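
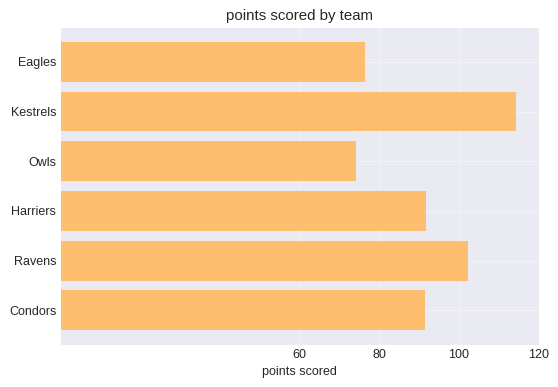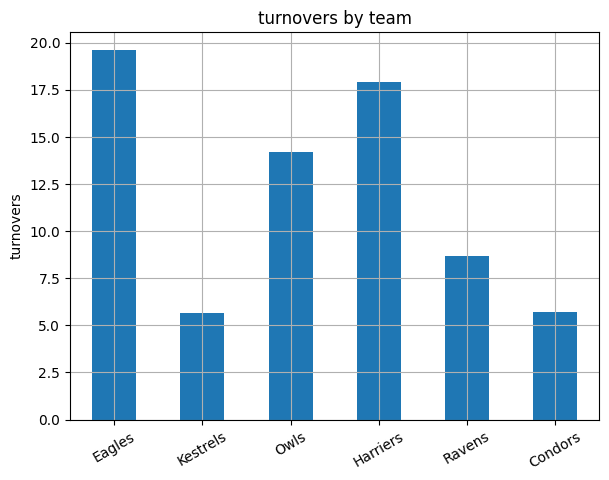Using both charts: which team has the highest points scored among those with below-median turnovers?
Kestrels

Chart 2 median turnovers ≈ 12; below-median teams: Kestrels, Ravens, Condors. Among those, Kestrels has the highest points scored (≈ 120).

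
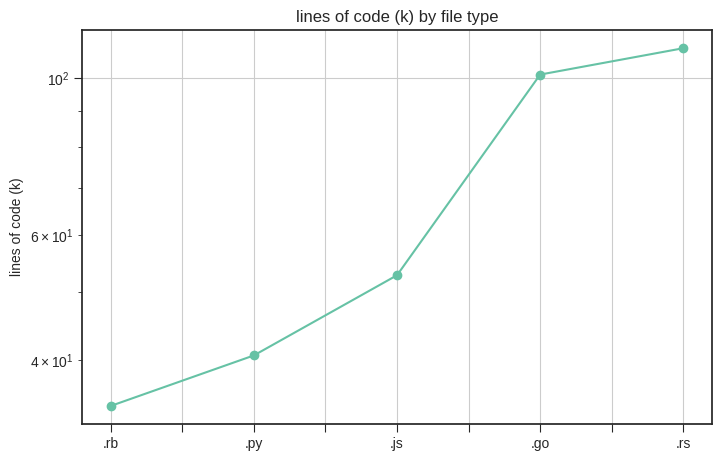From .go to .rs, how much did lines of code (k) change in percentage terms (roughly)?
.go ≈ 100, .rs ≈ 110; (110 − 100) / 100 ≈ +10%.

≈ +10%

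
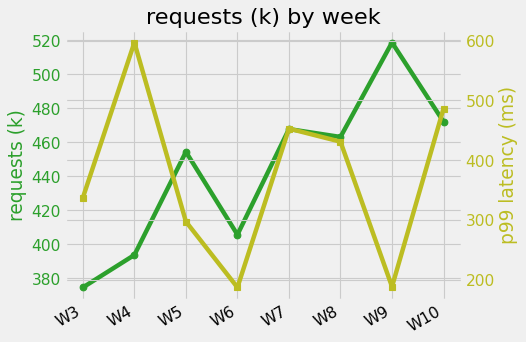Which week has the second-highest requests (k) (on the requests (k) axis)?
Top 3 (on the requests (k) axis): W9 ≈ 520, W10 ≈ 480, W7 ≈ 460.

W10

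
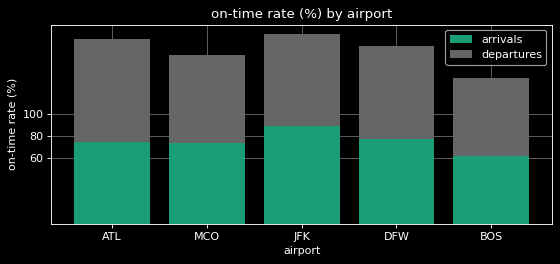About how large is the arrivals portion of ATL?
arrivals top ≈ 80, bottom ≈ 0; segment ≈ 80.

≈ 80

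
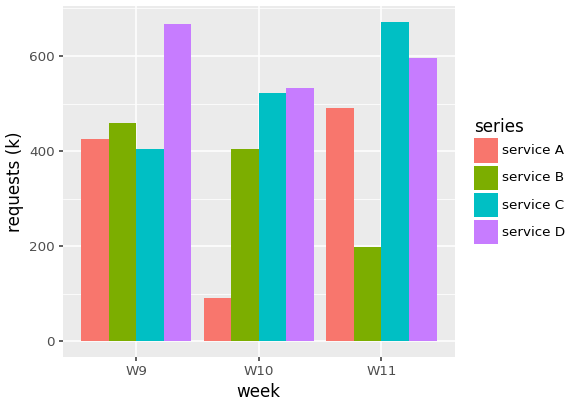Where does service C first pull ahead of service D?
W10: service C ≈ 500 vs service D ≈ 500 (not yet); W11: service C ≈ 700 vs service D ≈ 600 (first crossover).

W11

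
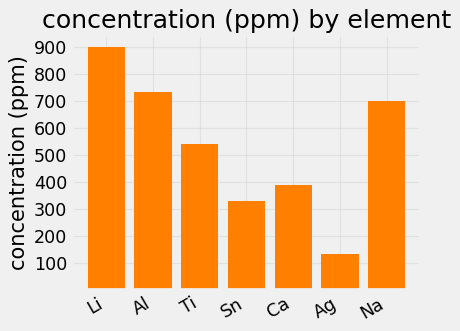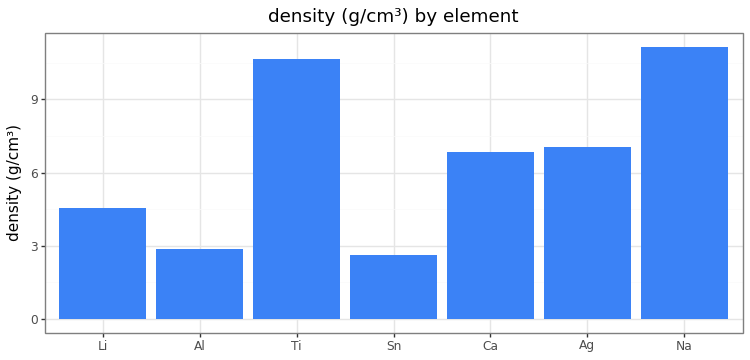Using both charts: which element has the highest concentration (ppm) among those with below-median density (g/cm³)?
Li

Chart 2 median density (g/cm³) ≈ 6; below-median elements: Li, Al, Sn. Among those, Li has the highest concentration (ppm) (≈ 900).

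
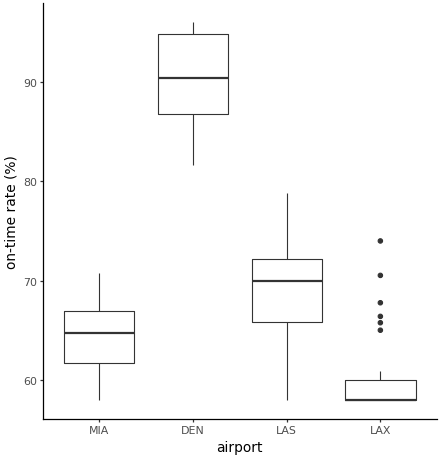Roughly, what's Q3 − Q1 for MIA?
Q3 ≈ 65, Q1 ≈ 60; IQR ≈ 5.

≈ 5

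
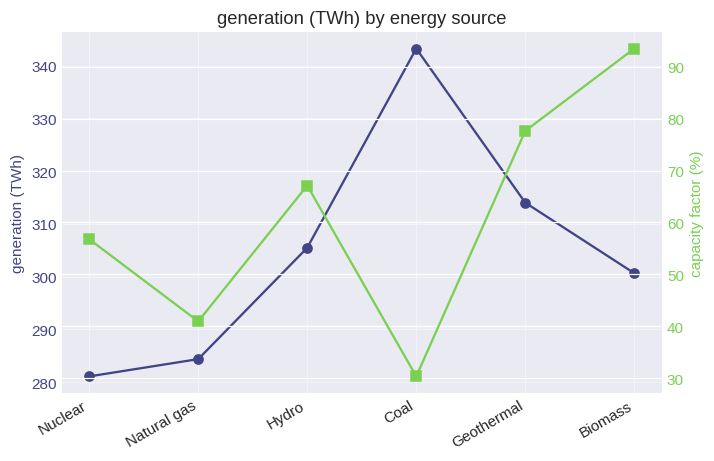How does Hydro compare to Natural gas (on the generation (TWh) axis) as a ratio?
≈ 1.11×

Hydro ≈ 310, Natural gas ≈ 280; 310/280 ≈ 1.11.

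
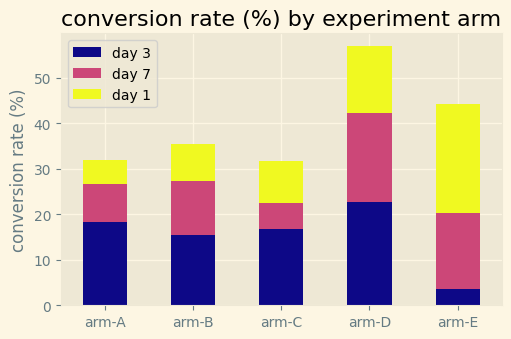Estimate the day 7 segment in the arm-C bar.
day 7 top ≈ 20, bottom ≈ 15; segment ≈ 5.

≈ 5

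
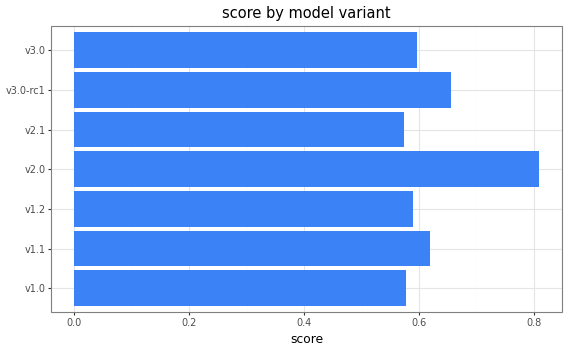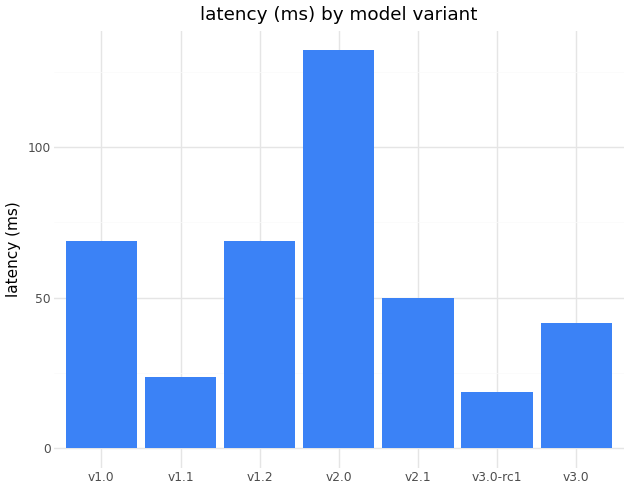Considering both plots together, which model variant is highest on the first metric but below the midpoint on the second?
Chart 2 median latency (ms) ≈ 40; below-median model variants: v1.1, v3.0-rc1, v3.0. Among those, v3.0-rc1 has the highest score (≈ 0.7).

v3.0-rc1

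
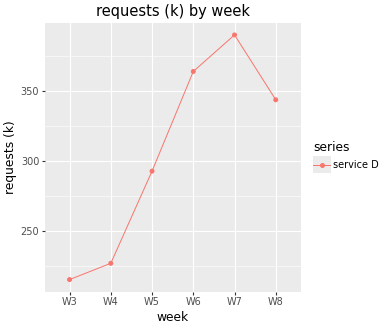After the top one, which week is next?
W6

Top 3: W7 ≈ 380, W6 ≈ 360, W8 ≈ 340.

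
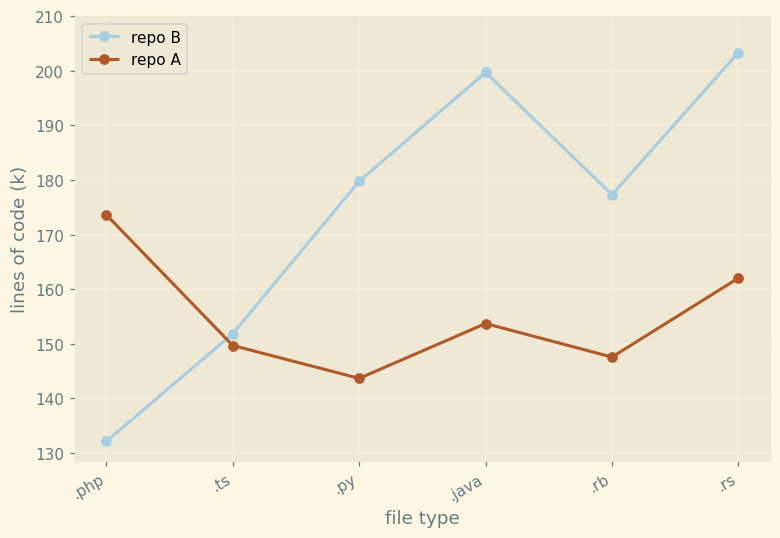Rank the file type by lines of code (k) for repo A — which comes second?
.rs

Top 3 for repo A: .php ≈ 170, .rs ≈ 160, .java ≈ 150.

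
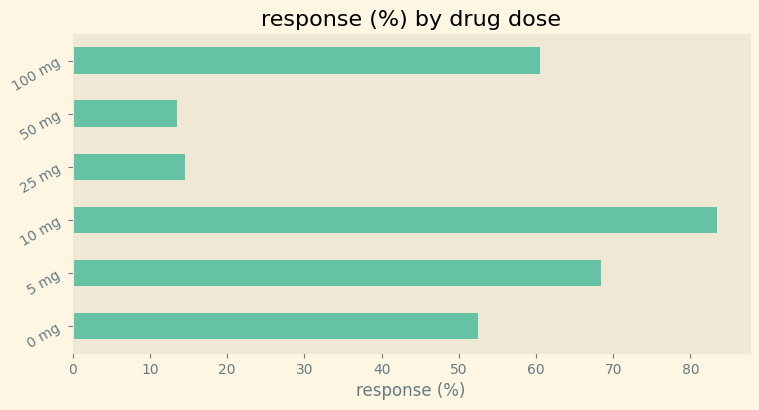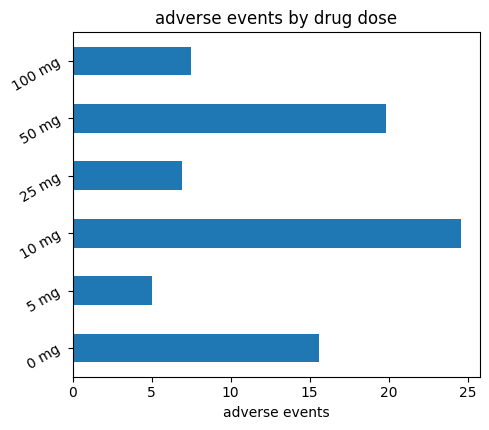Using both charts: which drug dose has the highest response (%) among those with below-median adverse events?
Chart 2 median adverse events ≈ 10; below-median drug doses: 5 mg, 25 mg, 100 mg. Among those, 5 mg has the highest response (%) (≈ 70).

5 mg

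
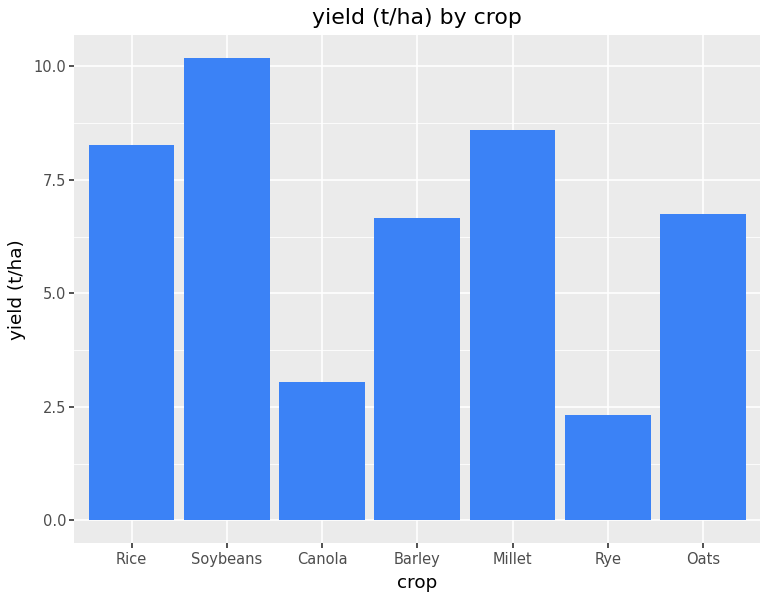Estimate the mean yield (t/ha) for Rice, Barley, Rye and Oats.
≈ 6

(8 + 7 + 2 + 7) / 4 ≈ 6.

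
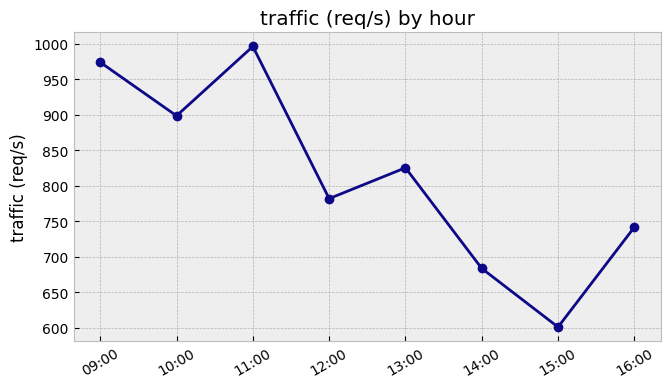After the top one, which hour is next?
09:00

Top 3: 11:00 ≈ 1000, 09:00 ≈ 950, 10:00 ≈ 900.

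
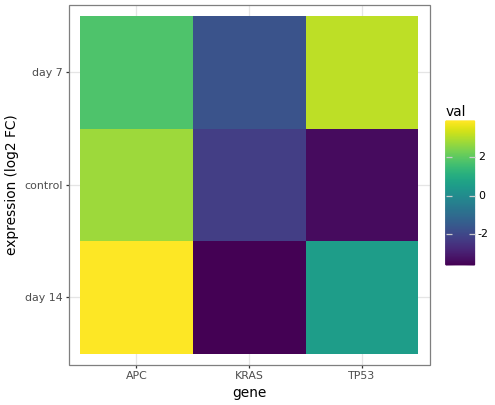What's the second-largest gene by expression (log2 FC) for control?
Top 3 for control: APC ≈ 3, KRAS ≈ -2, TP53 ≈ -3.

KRAS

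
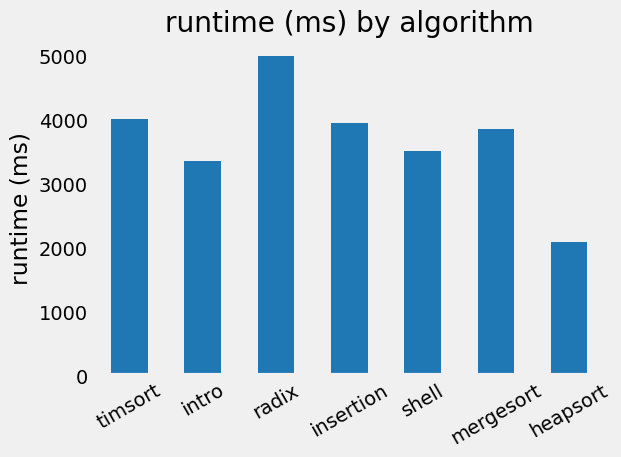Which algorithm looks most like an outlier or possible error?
heapsort ≈ 2000; the rest sit between ≈ 3500 and ≈ 5000.

heapsort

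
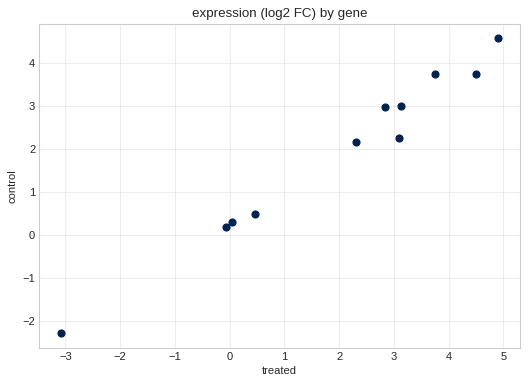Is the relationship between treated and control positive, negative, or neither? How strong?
Points are positively correlated; strong (|r| ≈ 1.0).

positive, strong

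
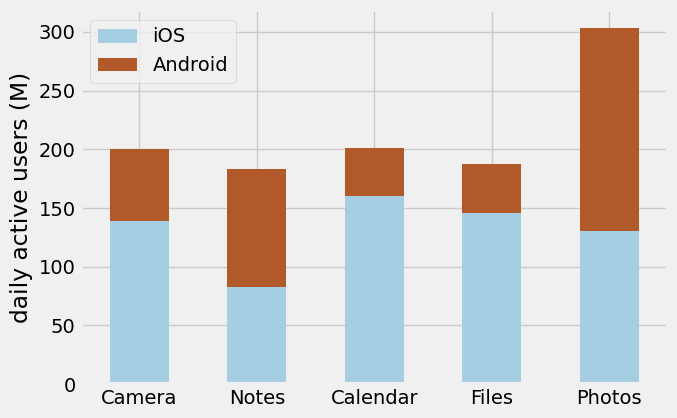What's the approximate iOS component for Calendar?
≈ 150

iOS top ≈ 150, bottom ≈ 0; segment ≈ 150.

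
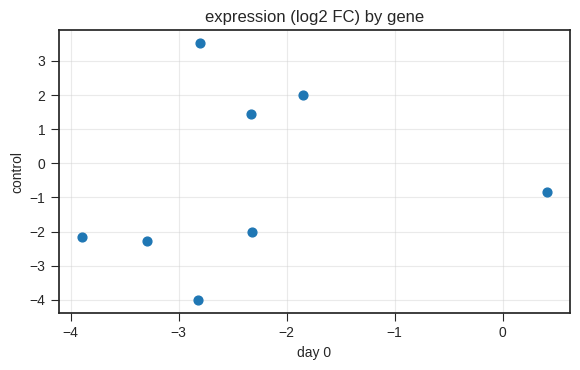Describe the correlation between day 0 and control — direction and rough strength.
Points are roughly uncorrelated; weak (|r| ≈ 0.2).

no clear correlation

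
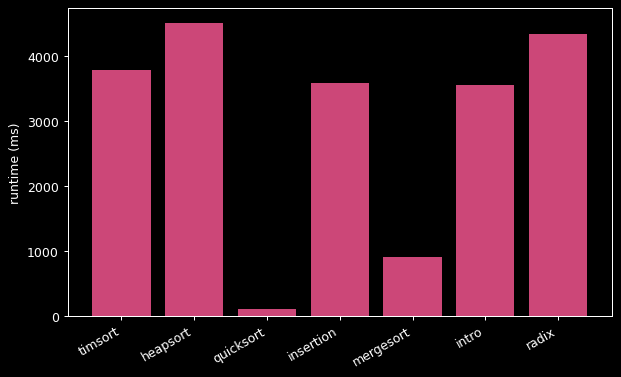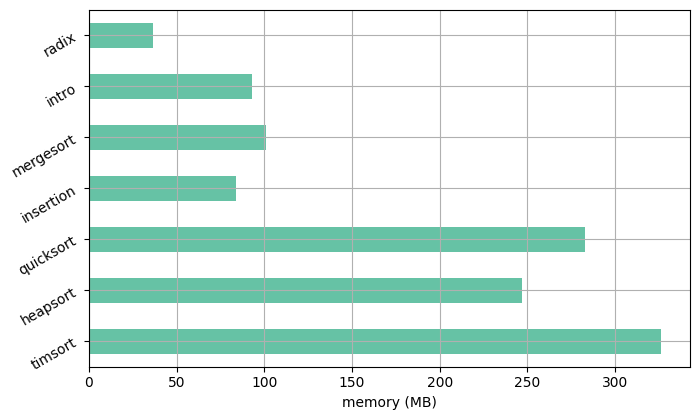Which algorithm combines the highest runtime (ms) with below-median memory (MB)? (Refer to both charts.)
radix

Chart 2 median memory (MB) ≈ 100; below-median algorithms: insertion, intro, radix. Among those, radix has the highest runtime (ms) (≈ 4500).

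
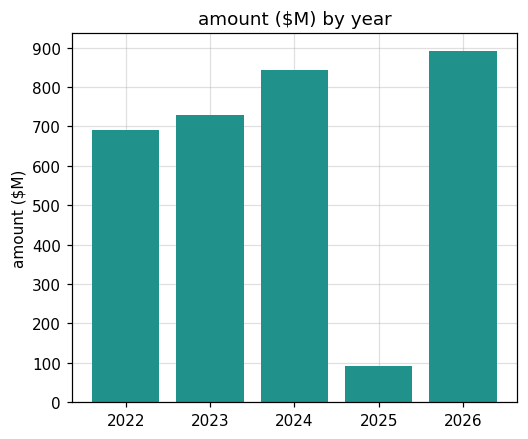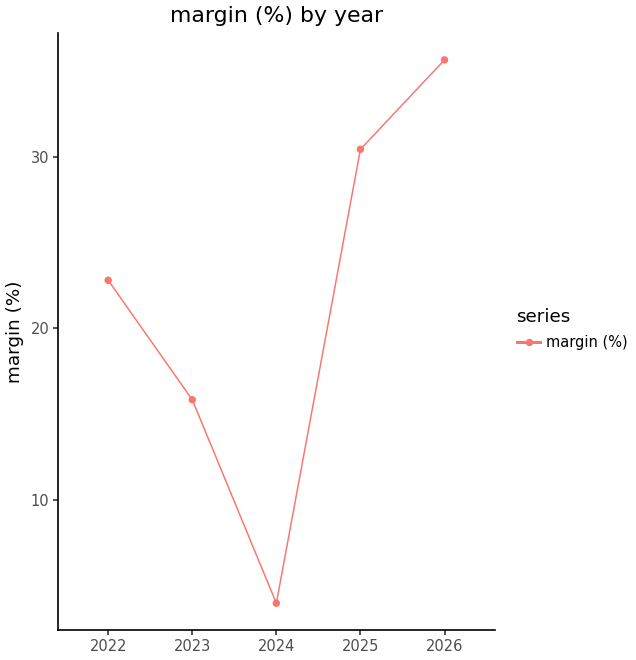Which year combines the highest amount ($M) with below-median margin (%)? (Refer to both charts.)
Chart 2 median margin (%) ≈ 25; below-median years: 2023, 2024. Among those, 2024 has the highest amount ($M) (≈ 800).

2024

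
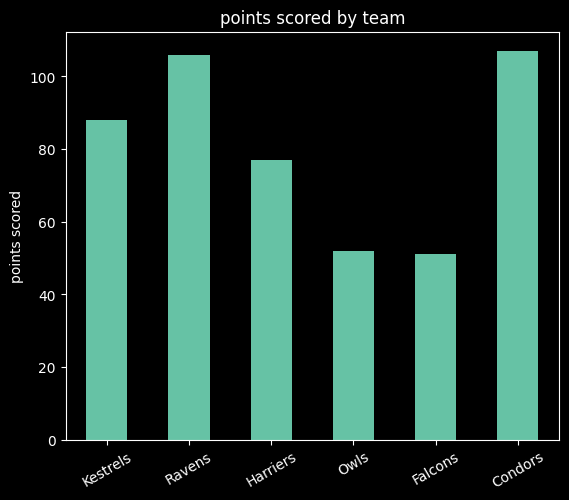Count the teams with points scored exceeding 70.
4

Above 70: Kestrels, Ravens, Harriers, Condors.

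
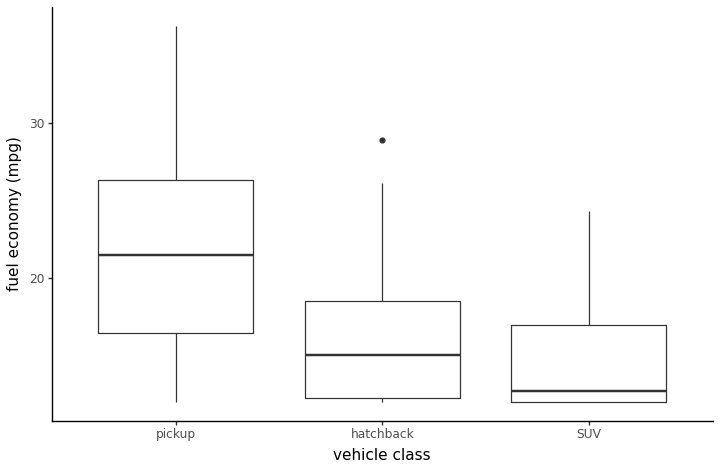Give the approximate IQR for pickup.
≈ 10.0

Q3 ≈ 26.5, Q1 ≈ 16.5; IQR ≈ 10.0.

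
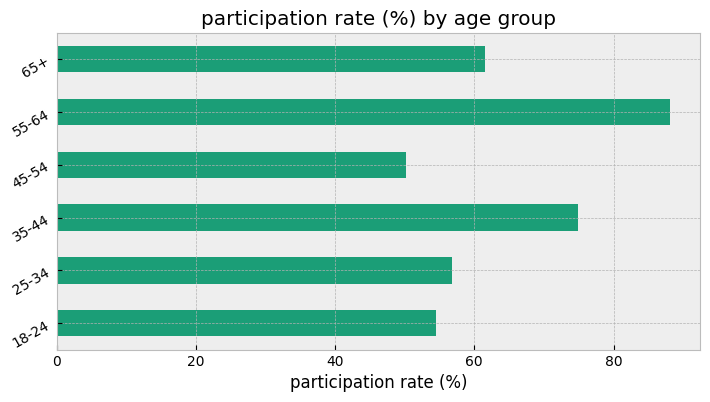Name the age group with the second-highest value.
Top 3: 55-64 ≈ 90, 35-44 ≈ 70, 65+ ≈ 60.

35-44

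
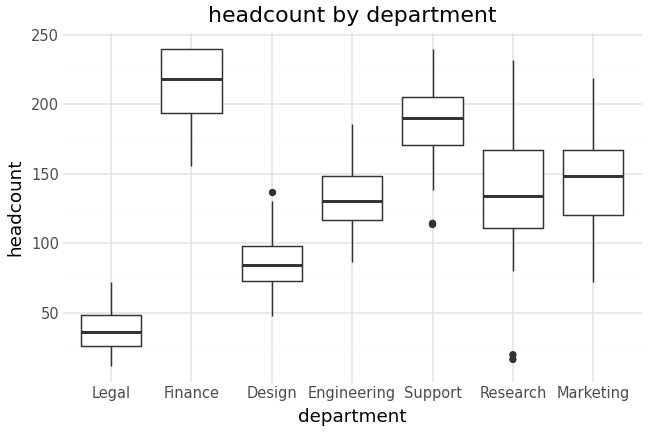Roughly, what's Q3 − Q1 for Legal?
≈ 20

Q3 ≈ 40, Q1 ≈ 20; IQR ≈ 20.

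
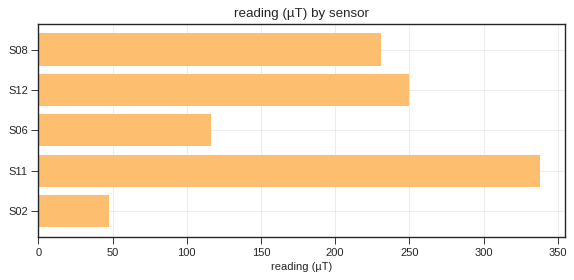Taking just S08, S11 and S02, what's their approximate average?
(250 + 350 + 50) / 3 ≈ 217.

≈ 217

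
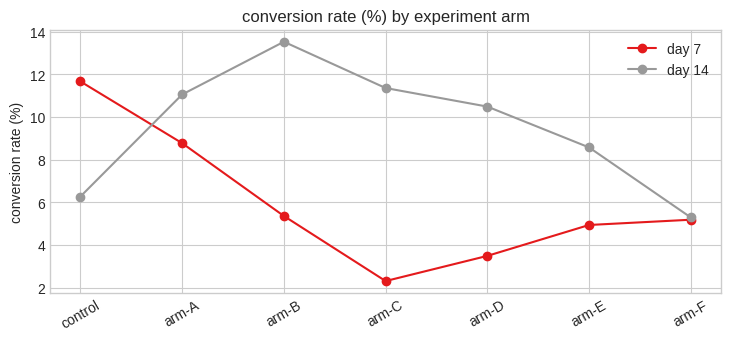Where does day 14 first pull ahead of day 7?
arm-A

control: day 14 ≈ 6 vs day 7 ≈ 12 (not yet); arm-A: day 14 ≈ 11 vs day 7 ≈ 9 (first crossover).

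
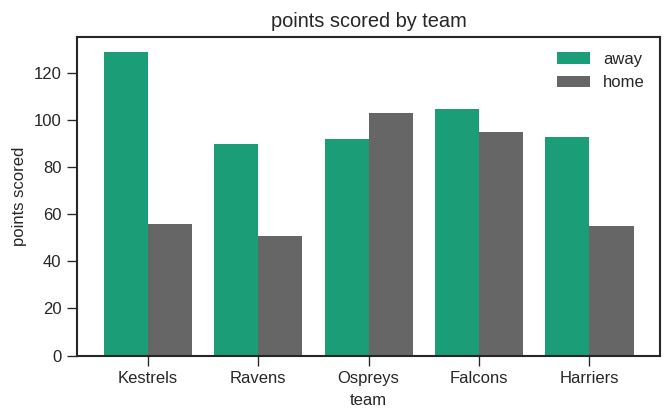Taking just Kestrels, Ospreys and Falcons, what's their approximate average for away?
≈ 107

(120 + 100 + 100) / 3 ≈ 107.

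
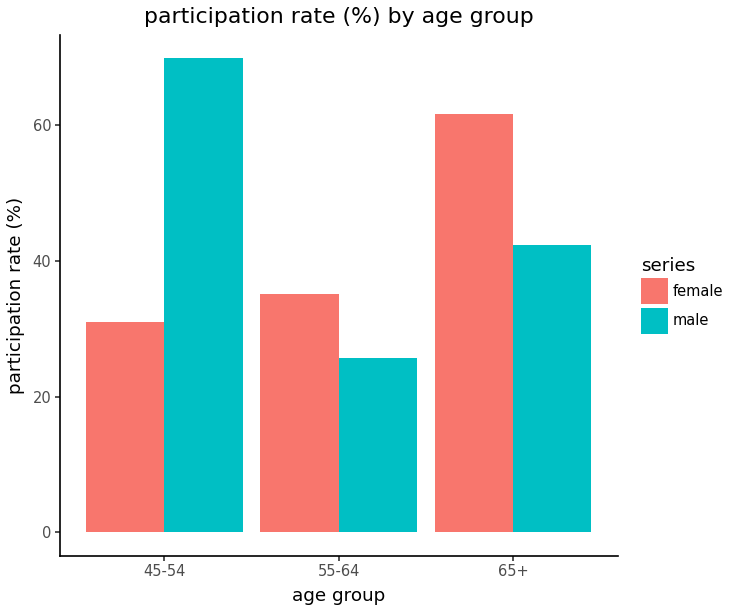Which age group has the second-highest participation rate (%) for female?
55-64

Top 3 for female: 65+ ≈ 60, 55-64 ≈ 40, 45-54 ≈ 30.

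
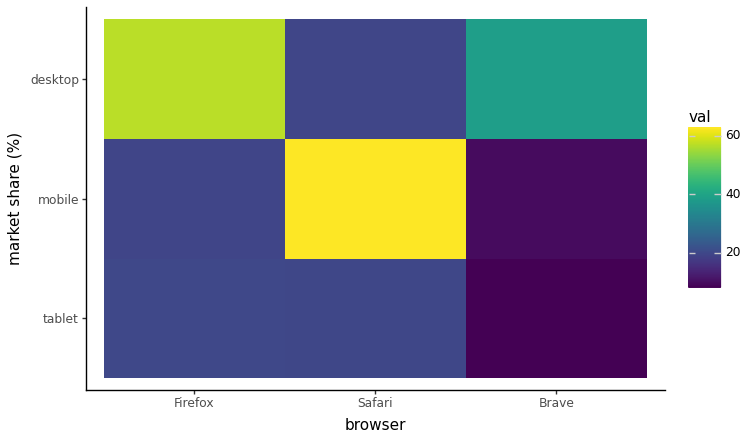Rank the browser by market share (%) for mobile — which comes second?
Firefox

Top 3 for mobile: Safari ≈ 65, Firefox ≈ 20, Brave ≈ 10.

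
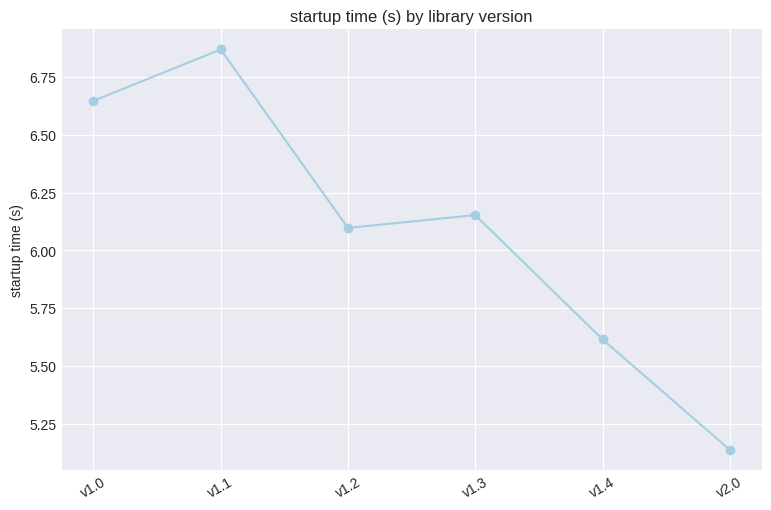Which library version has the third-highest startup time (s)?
Top 4: v1.1 ≈ 6.8, v1.0 ≈ 6.6, v1.3 ≈ 6.2, v1.2 ≈ 6.0.

v1.3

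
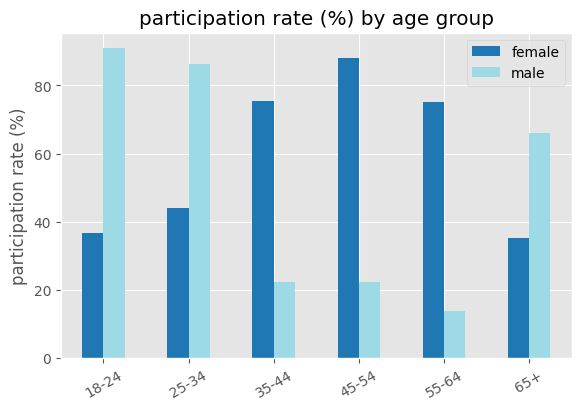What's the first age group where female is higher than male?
25-34: female ≈ 40 vs male ≈ 90 (not yet); 35-44: female ≈ 80 vs male ≈ 20 (first crossover).

35-44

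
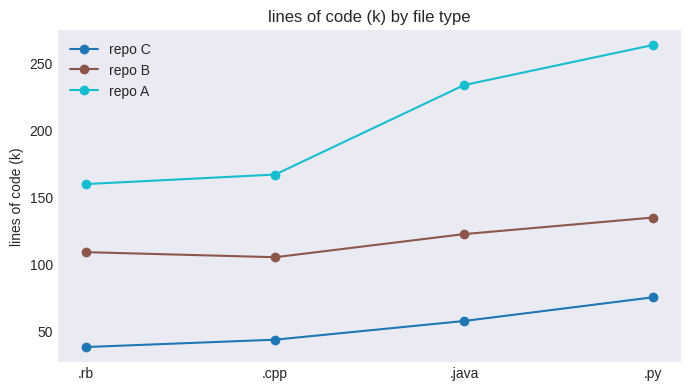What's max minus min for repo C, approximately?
≈ 40

Max .py ≈ 80, min .rb ≈ 40; range ≈ 40.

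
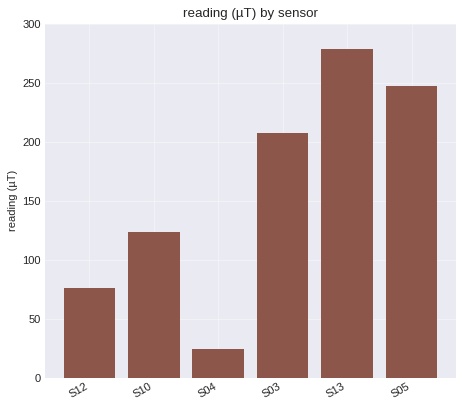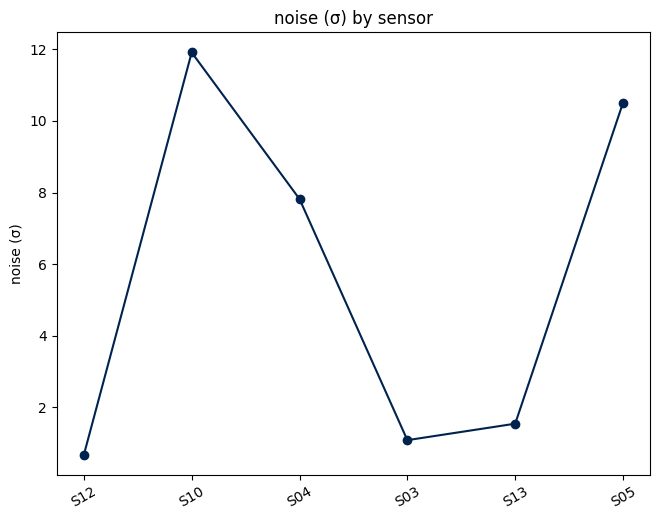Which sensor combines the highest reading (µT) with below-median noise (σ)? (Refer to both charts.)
S13

Chart 2 median noise (σ) ≈ 4; below-median sensors: S12, S03, S13. Among those, S13 has the highest reading (µT) (≈ 300).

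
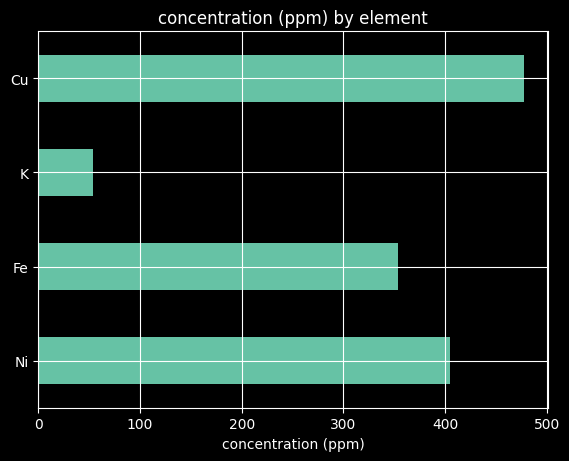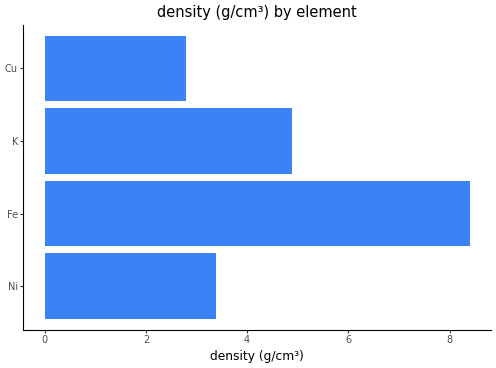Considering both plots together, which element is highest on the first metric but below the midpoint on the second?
Chart 2 median density (g/cm³) ≈ 4; below-median elements: Ni, Cu. Among those, Cu has the highest concentration (ppm) (≈ 500).

Cu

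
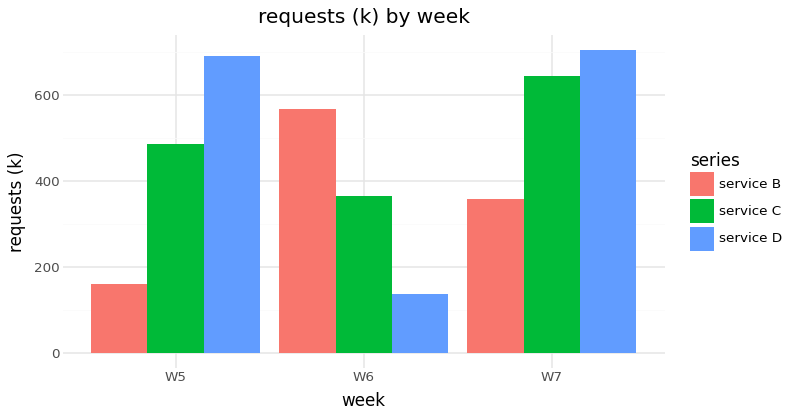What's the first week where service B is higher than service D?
W6

W5: service B ≈ 200 vs service D ≈ 700 (not yet); W6: service B ≈ 600 vs service D ≈ 100 (first crossover).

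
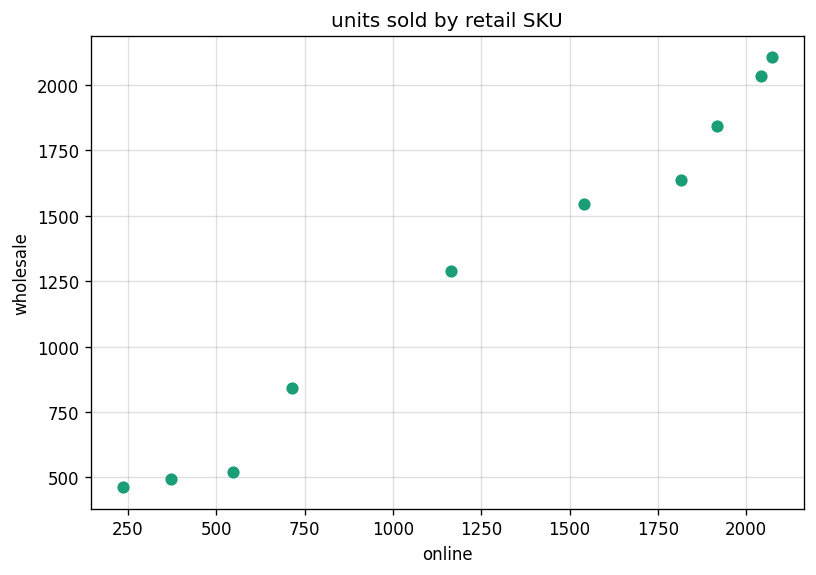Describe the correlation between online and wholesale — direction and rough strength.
Points are positively correlated; strong (|r| ≈ 1.0).

positive, strong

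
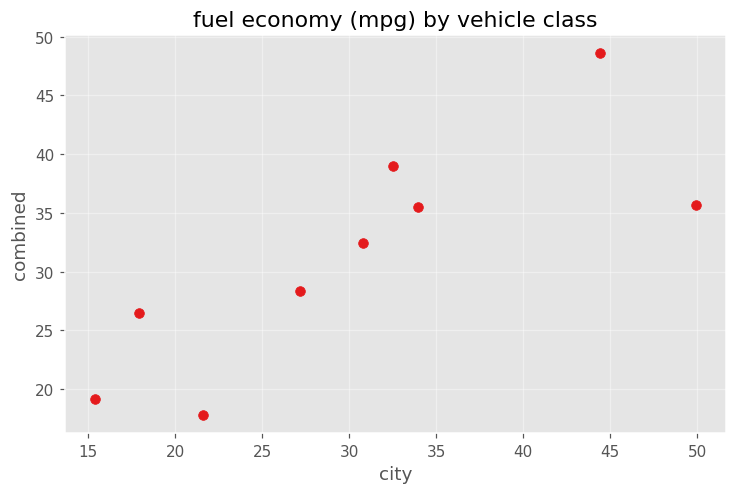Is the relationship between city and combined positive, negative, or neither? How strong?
Points are positively correlated; strong (|r| ≈ 0.8).

positive, strong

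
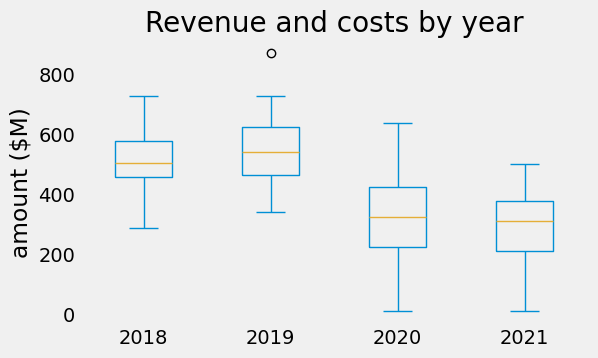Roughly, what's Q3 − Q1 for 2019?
Q3 ≈ 620, Q1 ≈ 460; IQR ≈ 160.

≈ 160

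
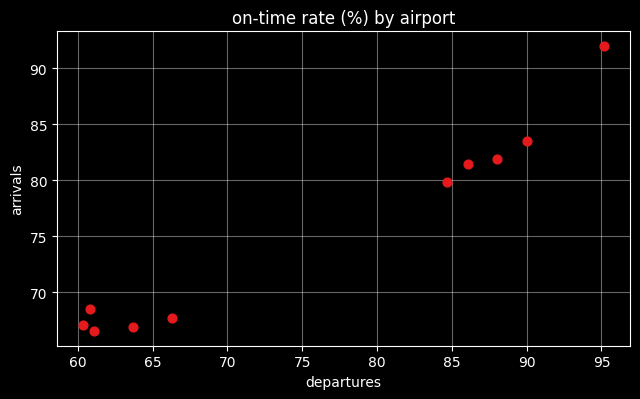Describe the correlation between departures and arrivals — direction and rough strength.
positive, strong

Points are positively correlated; strong (|r| ≈ 1.0).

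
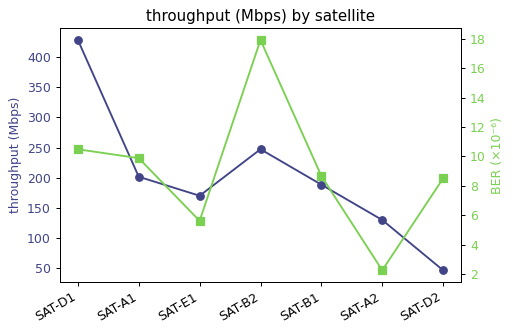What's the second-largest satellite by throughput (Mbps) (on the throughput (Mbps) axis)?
Top 3 (on the throughput (Mbps) axis): SAT-D1 ≈ 450, SAT-B2 ≈ 250, SAT-A1 ≈ 200.

SAT-B2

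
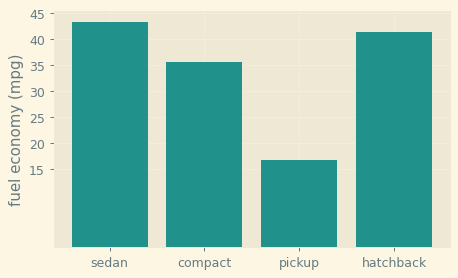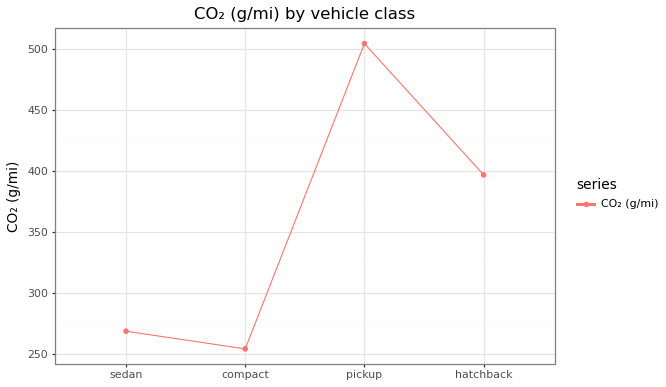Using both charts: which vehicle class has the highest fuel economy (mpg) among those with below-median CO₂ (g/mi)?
Chart 2 median CO₂ (g/mi) ≈ 350; below-median vehicle classes: sedan, compact. Among those, sedan has the highest fuel economy (mpg) (≈ 45).

sedan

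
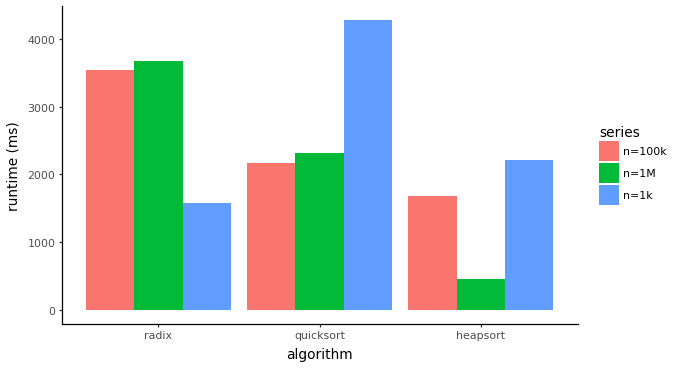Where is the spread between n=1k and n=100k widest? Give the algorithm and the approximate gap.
quicksort: n=1k ≈ 4500, n=100k ≈ 2000 → gap ≈ 2500. Next-largest (radix) is only ≈ 2000.

quicksort, ≈ 2500 ms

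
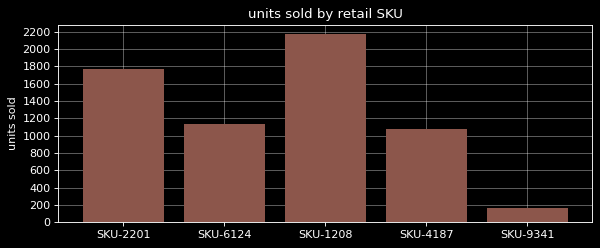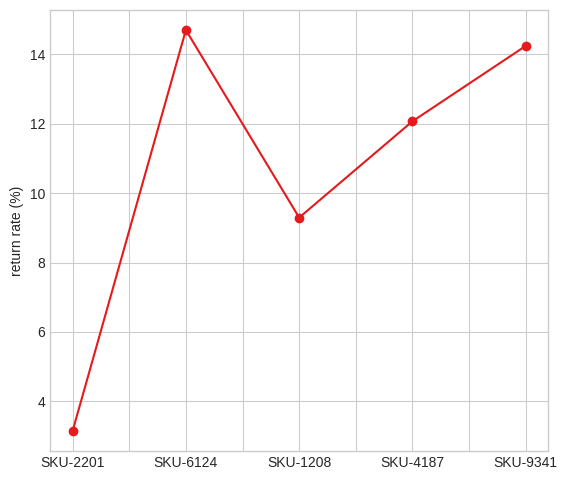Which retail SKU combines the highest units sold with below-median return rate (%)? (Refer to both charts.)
SKU-1208

Chart 2 median return rate (%) ≈ 12; below-median retail SKUs: SKU-2201, SKU-1208. Among those, SKU-1208 has the highest units sold (≈ 2200).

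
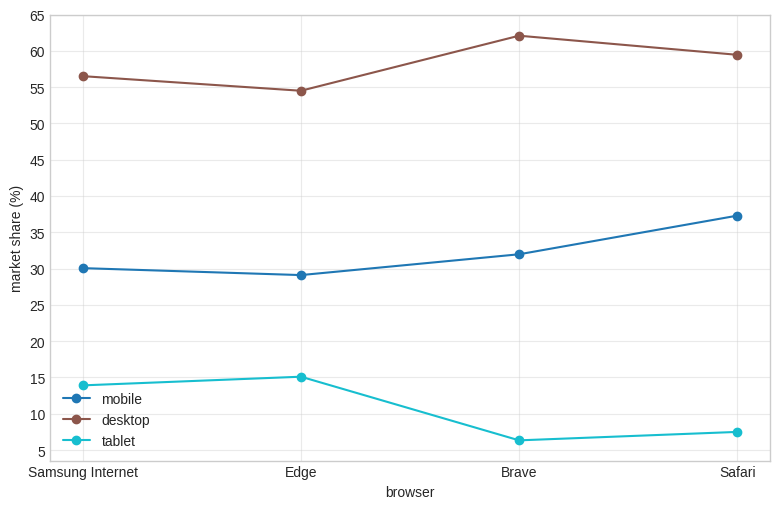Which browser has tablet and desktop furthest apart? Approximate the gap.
Brave, ≈ 55 %

Brave: tablet ≈ 5, desktop ≈ 60 → gap ≈ 55. Next-largest (Safari) is only ≈ 50.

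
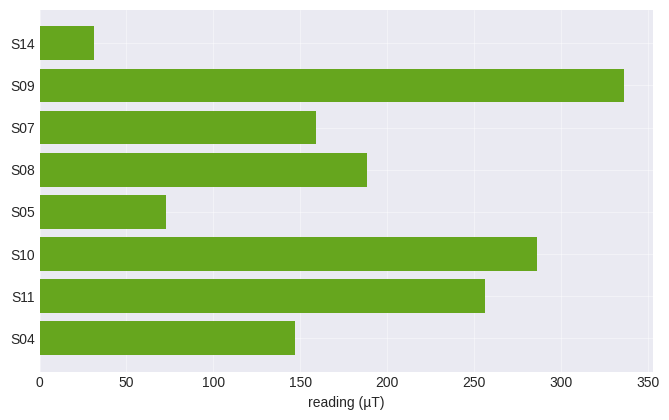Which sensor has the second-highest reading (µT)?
S10

Top 3: S09 ≈ 350, S10 ≈ 300, S11 ≈ 250.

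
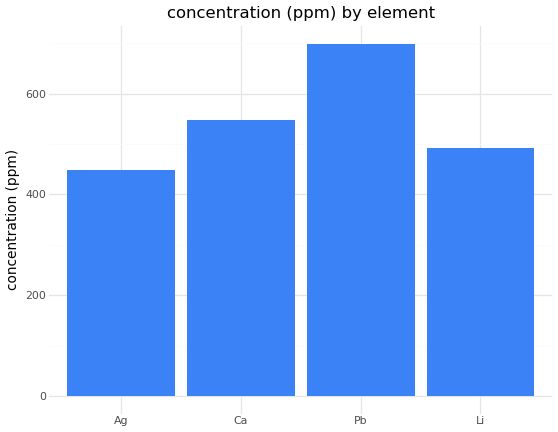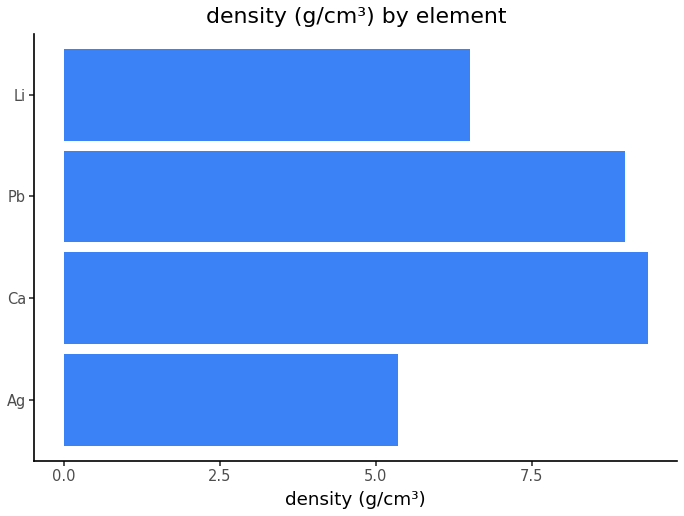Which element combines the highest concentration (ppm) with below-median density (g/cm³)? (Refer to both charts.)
Chart 2 median density (g/cm³) ≈ 8; below-median elements: Ag, Li. Among those, Li has the highest concentration (ppm) (≈ 500).

Li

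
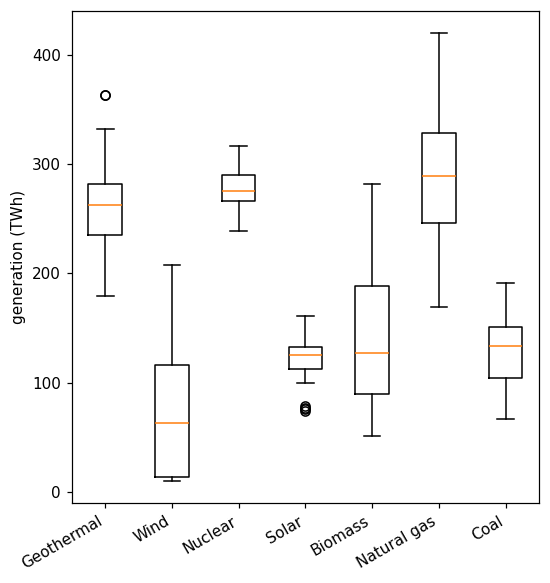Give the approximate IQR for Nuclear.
Q3 ≈ 280, Q1 ≈ 260; IQR ≈ 20.

≈ 20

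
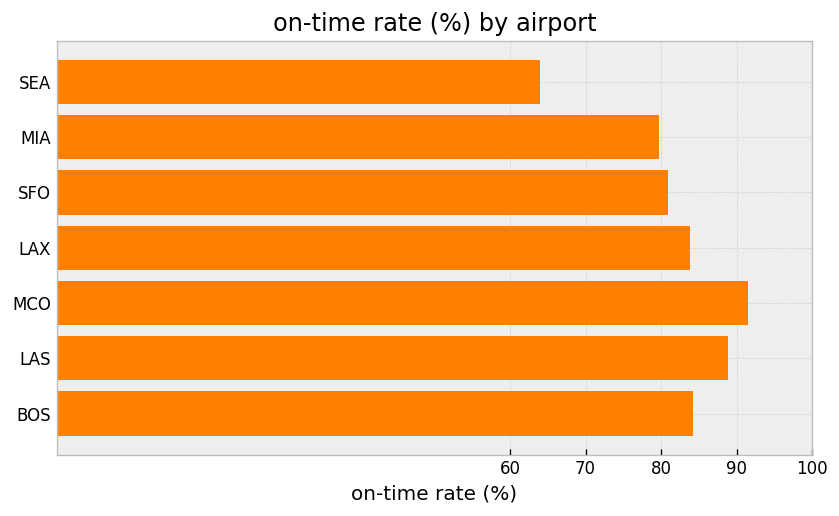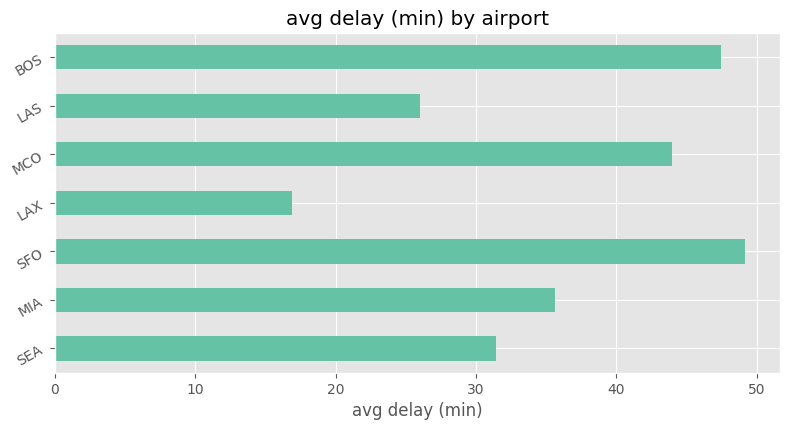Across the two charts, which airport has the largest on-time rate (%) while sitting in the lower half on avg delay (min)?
LAS

Chart 2 median avg delay (min) ≈ 35; below-median airports: SEA, LAX, LAS. Among those, LAS has the highest on-time rate (%) (≈ 90).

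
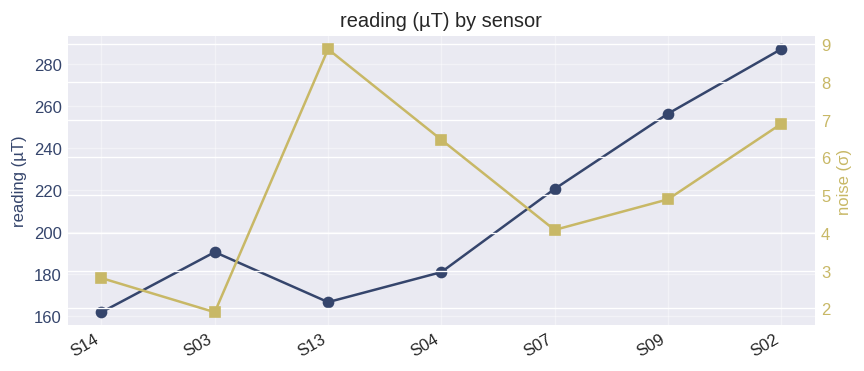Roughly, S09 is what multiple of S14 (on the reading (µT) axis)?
≈ 1.62×

S09 ≈ 260, S14 ≈ 160; 260/160 ≈ 1.62.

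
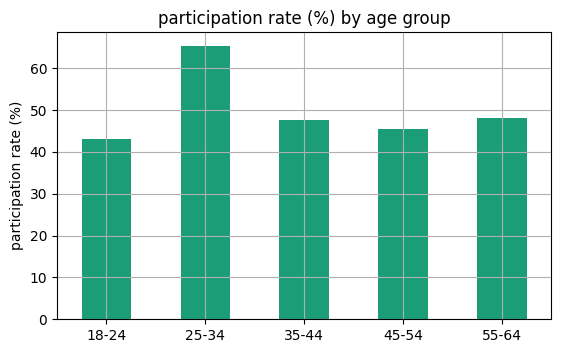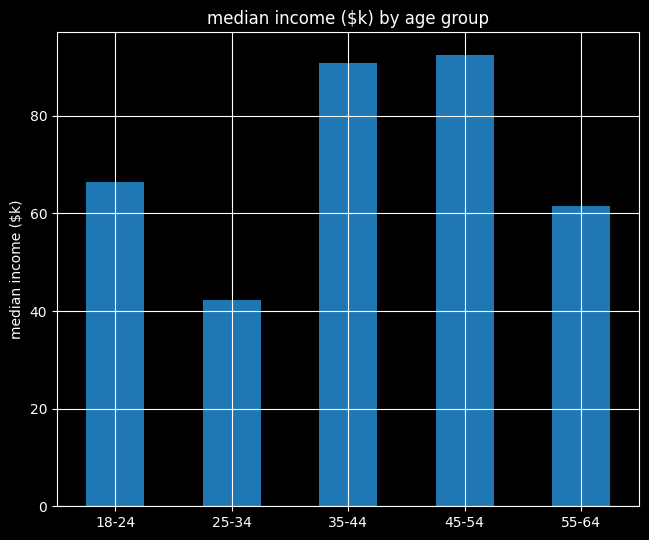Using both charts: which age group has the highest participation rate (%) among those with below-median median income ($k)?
Chart 2 median median income ($k) ≈ 70; below-median age groups: 25-34, 55-64. Among those, 25-34 has the highest participation rate (%) (≈ 70).

25-34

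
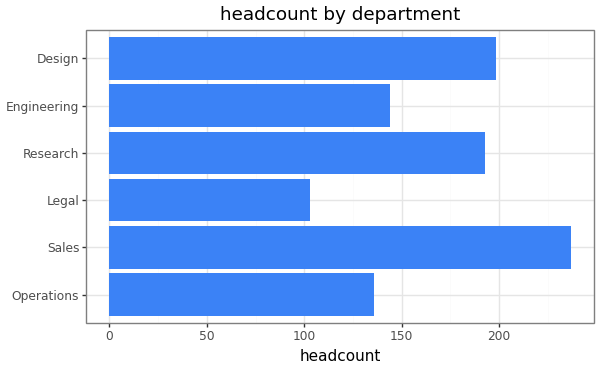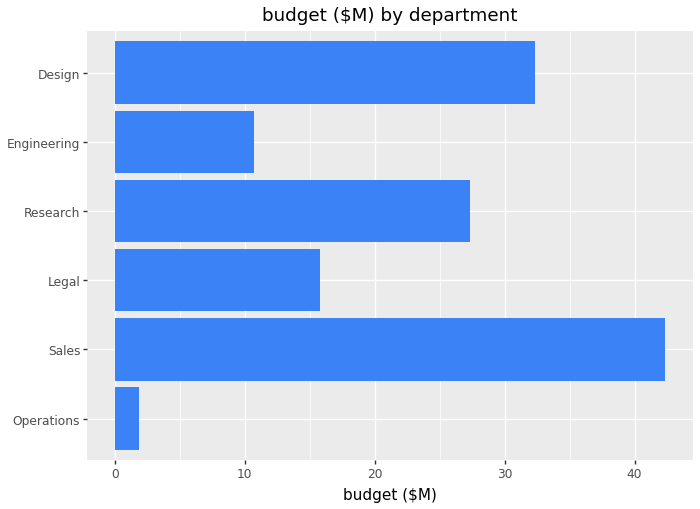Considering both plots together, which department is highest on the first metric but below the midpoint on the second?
Engineering

Chart 2 median budget ($M) ≈ 20; below-median departments: Operations, Legal, Engineering. Among those, Engineering has the highest headcount (≈ 150).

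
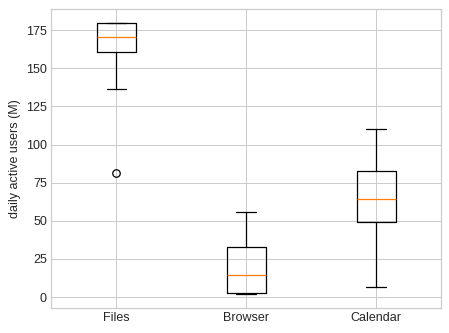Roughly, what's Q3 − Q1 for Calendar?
≈ 40

Q3 ≈ 80, Q1 ≈ 40; IQR ≈ 40.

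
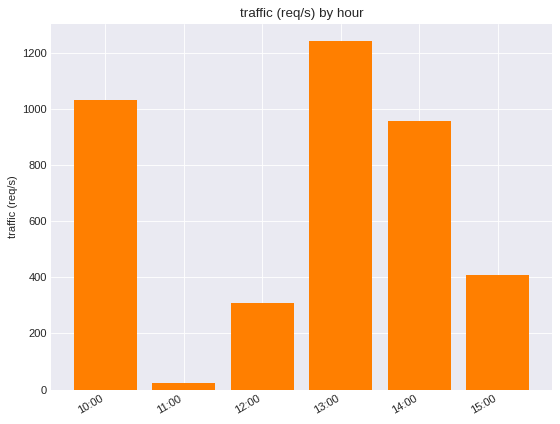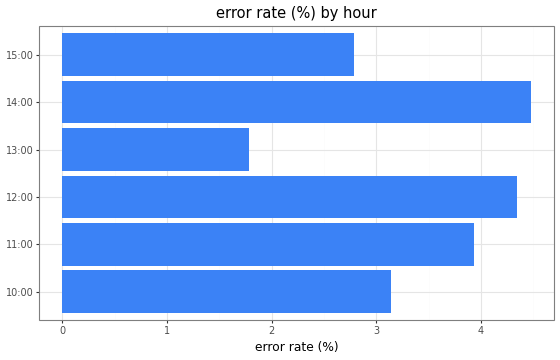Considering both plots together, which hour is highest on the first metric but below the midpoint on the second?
13:00

Chart 2 median error rate (%) ≈ 3.5; below-median hours: 10:00, 13:00, 15:00. Among those, 13:00 has the highest traffic (req/s) (≈ 1200).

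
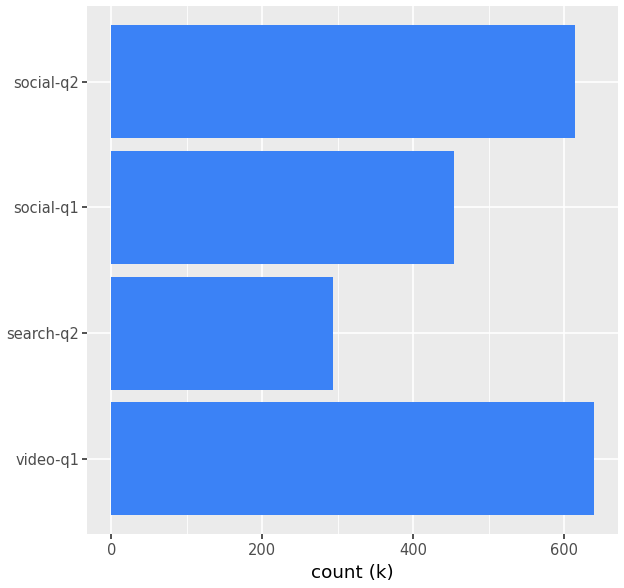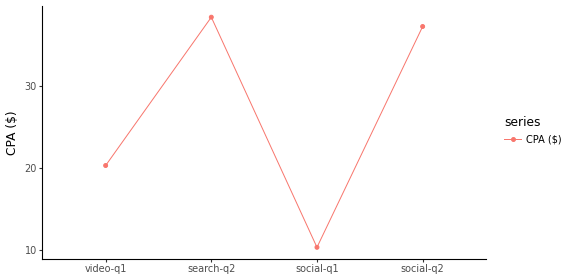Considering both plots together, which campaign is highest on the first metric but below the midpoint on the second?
Chart 2 median CPA ($) ≈ 30; below-median campaigns: video-q1, social-q1. Among those, video-q1 has the highest count (k) (≈ 600).

video-q1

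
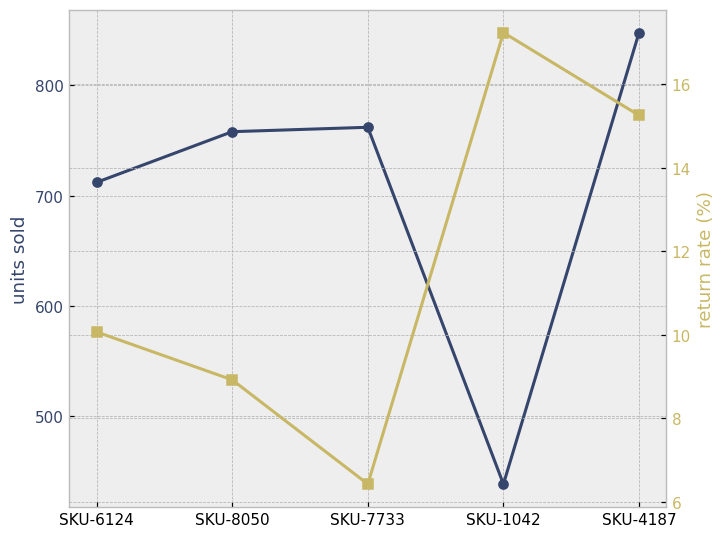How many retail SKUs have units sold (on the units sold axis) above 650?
Above 650: SKU-6124, SKU-8050, SKU-7733, SKU-4187.

4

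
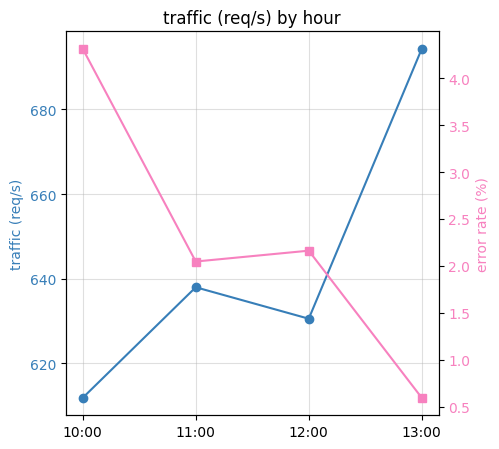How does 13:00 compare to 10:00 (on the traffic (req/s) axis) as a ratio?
≈ 1.13×

13:00 ≈ 690, 10:00 ≈ 610; 690/610 ≈ 1.13.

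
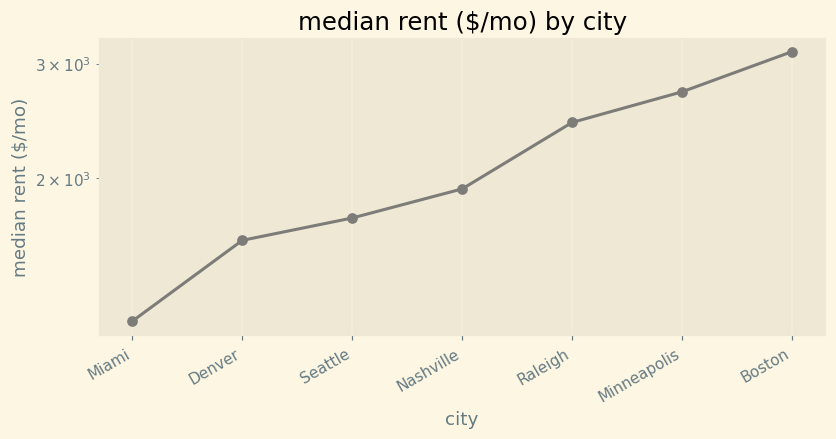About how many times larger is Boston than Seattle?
Boston ≈ 3200, Seattle ≈ 1800; 3200/1800 ≈ 1.78.

≈ 1.78×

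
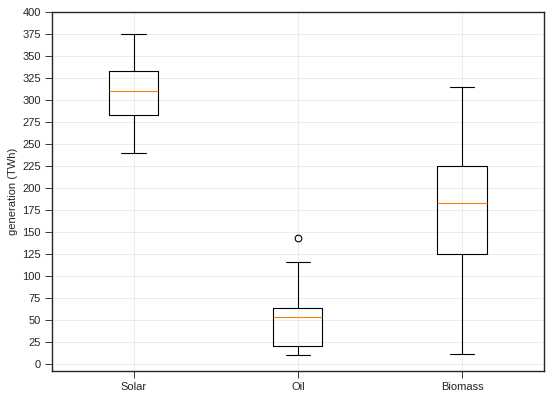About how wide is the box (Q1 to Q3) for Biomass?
≈ 100

Q3 ≈ 225, Q1 ≈ 125; IQR ≈ 100.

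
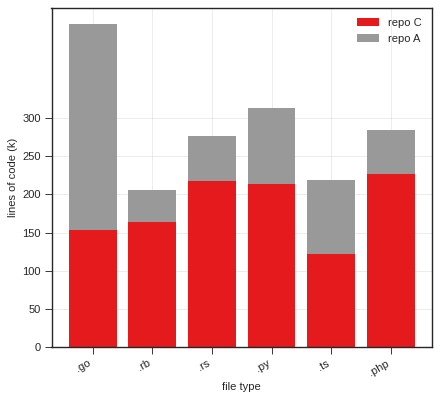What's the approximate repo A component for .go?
repo A top ≈ 400, bottom ≈ 150; segment ≈ 250.

≈ 250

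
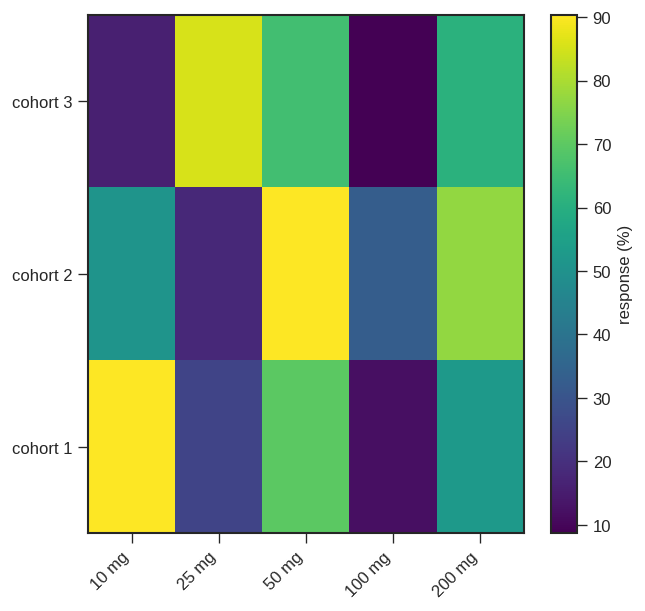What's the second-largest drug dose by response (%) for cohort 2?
Top 3 for cohort 2: 50 mg ≈ 90, 200 mg ≈ 80, 10 mg ≈ 50.

200 mg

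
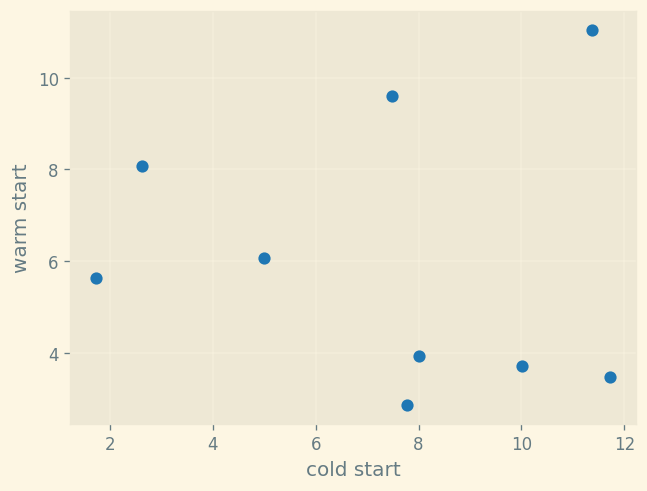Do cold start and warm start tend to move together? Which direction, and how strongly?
Points are roughly uncorrelated; weak (|r| ≈ 0.1).

no clear correlation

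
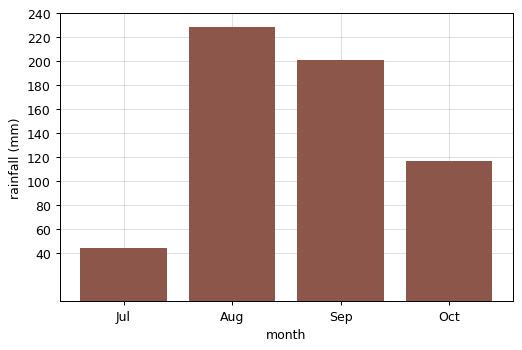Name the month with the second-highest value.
Top 3: Aug ≈ 220, Sep ≈ 200, Oct ≈ 120.

Sep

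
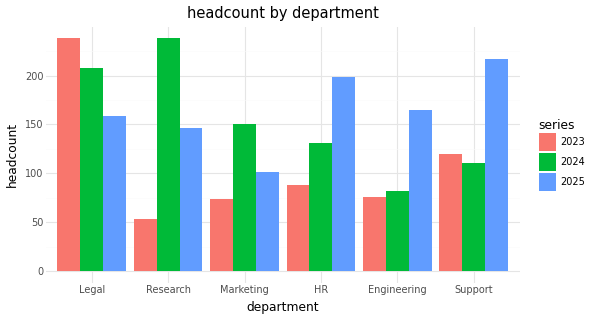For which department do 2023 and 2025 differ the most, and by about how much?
HR, ≈ 120

HR: 2023 ≈ 80, 2025 ≈ 200 → gap ≈ 120. Next-largest (Support) is only ≈ 100.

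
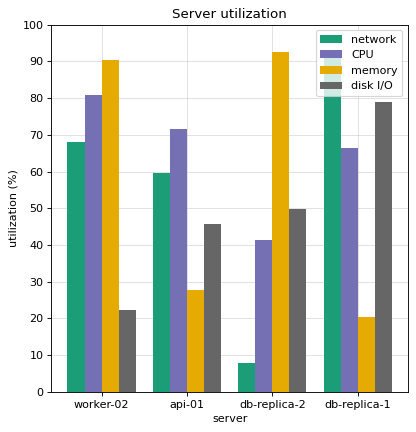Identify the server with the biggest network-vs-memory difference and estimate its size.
db-replica-2, ≈ 80 %

db-replica-2: network ≈ 10, memory ≈ 90 → gap ≈ 80. Next-largest (db-replica-1) is only ≈ 70.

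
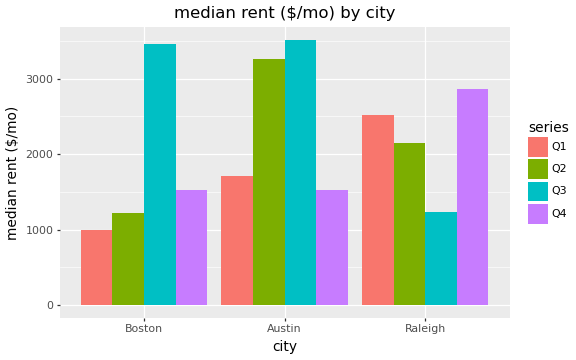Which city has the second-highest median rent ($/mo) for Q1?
Top 3 for Q1: Raleigh ≈ 2500, Austin ≈ 1500, Boston ≈ 1000.

Austin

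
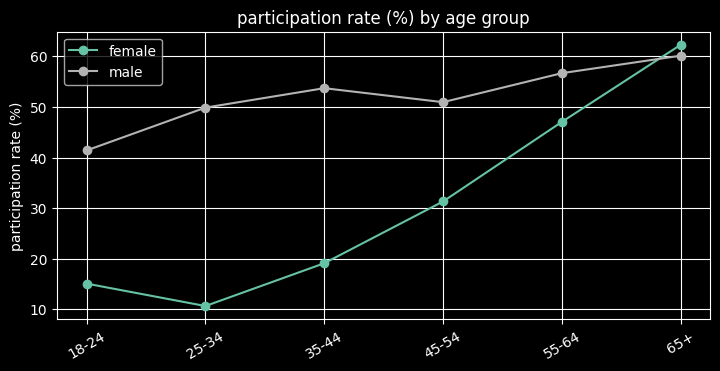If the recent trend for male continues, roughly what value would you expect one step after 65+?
≈ 65

Last three: 50, 55, 60 → slope ≈ 5/step → next ≈ 65.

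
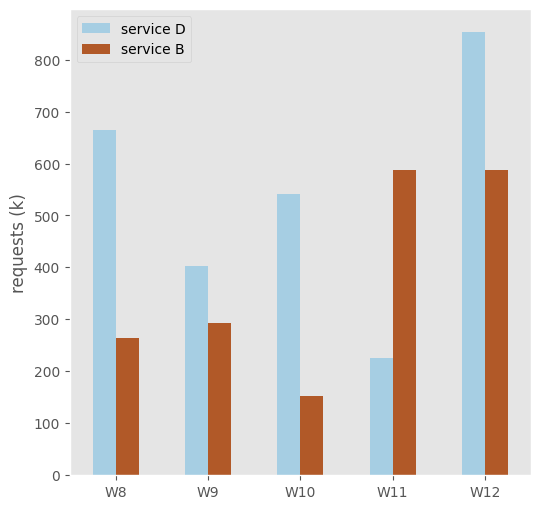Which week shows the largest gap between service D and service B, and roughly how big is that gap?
W8, ≈ 400 k

W8: service D ≈ 700, service B ≈ 300 → gap ≈ 400. Next-largest (W10) is only ≈ 300.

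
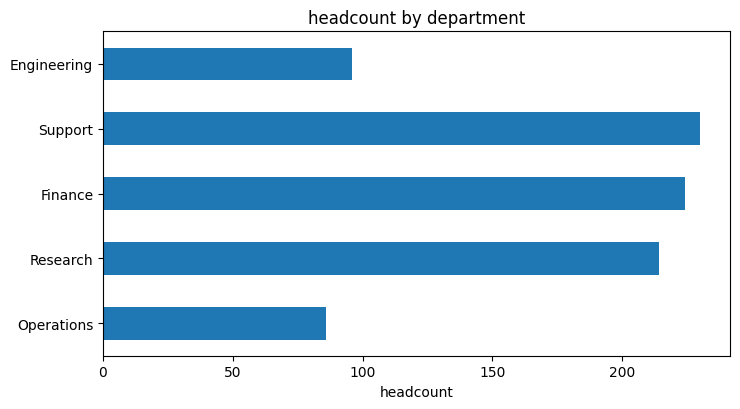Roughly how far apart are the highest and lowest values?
≈ 160

Max Support ≈ 240, min Operations ≈ 80; range ≈ 160.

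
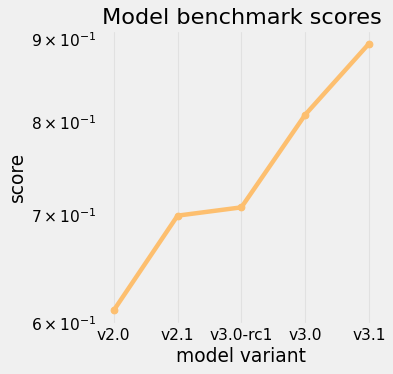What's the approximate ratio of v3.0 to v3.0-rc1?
≈ 1.14×

v3.0 ≈ 0.80, v3.0-rc1 ≈ 0.70; 0.80/0.70 ≈ 1.14.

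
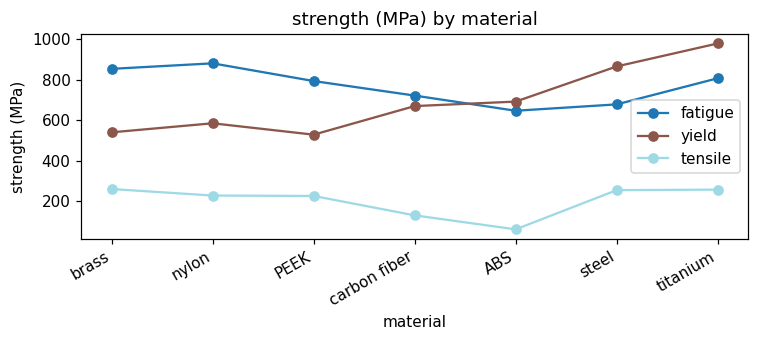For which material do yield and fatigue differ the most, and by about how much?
brass, ≈ 400 MPa

brass: yield ≈ 500, fatigue ≈ 900 → gap ≈ 400. Next-largest (nylon) is only ≈ 300.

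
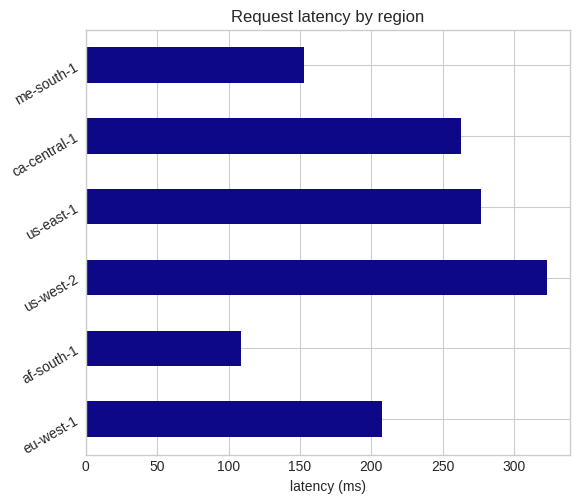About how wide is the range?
Max us-west-2 ≈ 300, min af-south-1 ≈ 100; range ≈ 200.

≈ 200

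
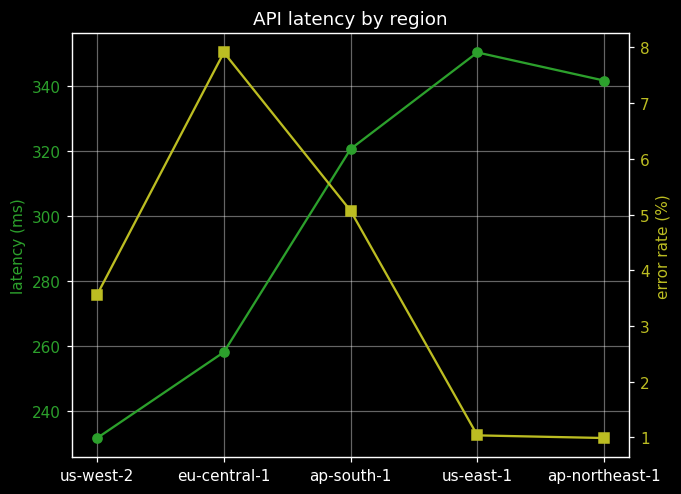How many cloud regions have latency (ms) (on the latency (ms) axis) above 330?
2

Above 330: us-east-1, ap-northeast-1.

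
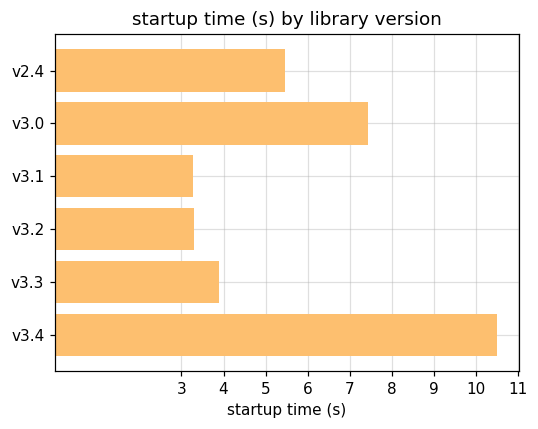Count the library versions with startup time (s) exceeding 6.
Above 6: v3.0, v3.4.

2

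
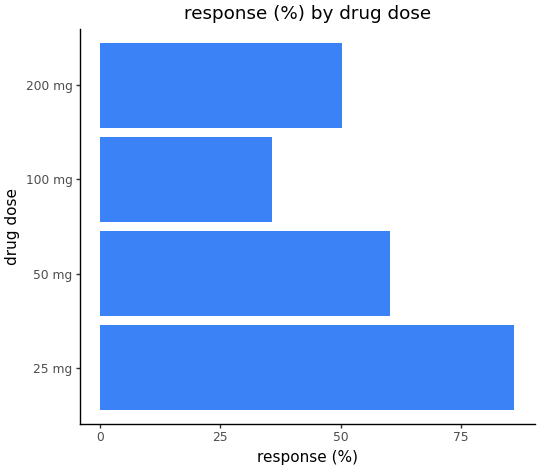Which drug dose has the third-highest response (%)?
Top 4: 25 mg ≈ 90, 50 mg ≈ 60, 200 mg ≈ 50, 100 mg ≈ 40.

200 mg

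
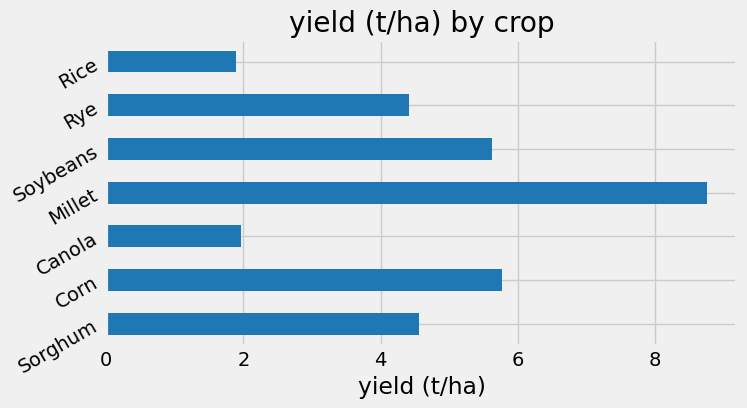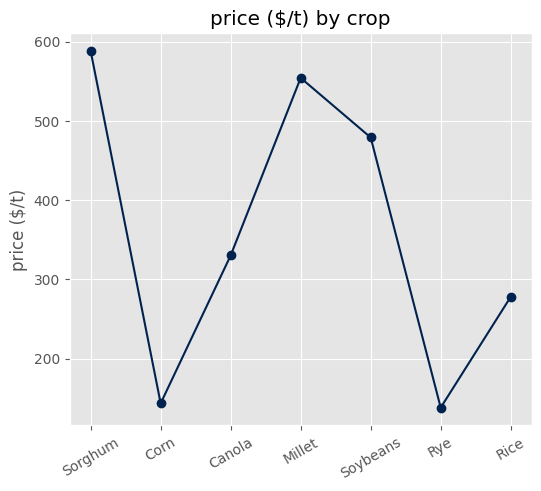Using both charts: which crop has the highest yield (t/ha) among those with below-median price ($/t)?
Corn

Chart 2 median price ($/t) ≈ 300; below-median crops: Corn, Rye, Rice. Among those, Corn has the highest yield (t/ha) (≈ 6).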